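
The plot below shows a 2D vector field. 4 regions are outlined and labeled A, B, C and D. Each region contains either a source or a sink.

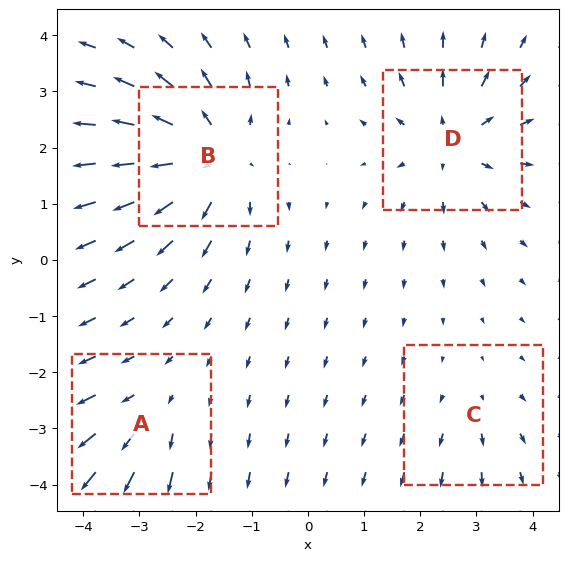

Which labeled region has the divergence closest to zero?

Divergence at each region's feature centre — A: about +3, B: about +6, C: about +2, D: about +5. Region C is closest to zero.

C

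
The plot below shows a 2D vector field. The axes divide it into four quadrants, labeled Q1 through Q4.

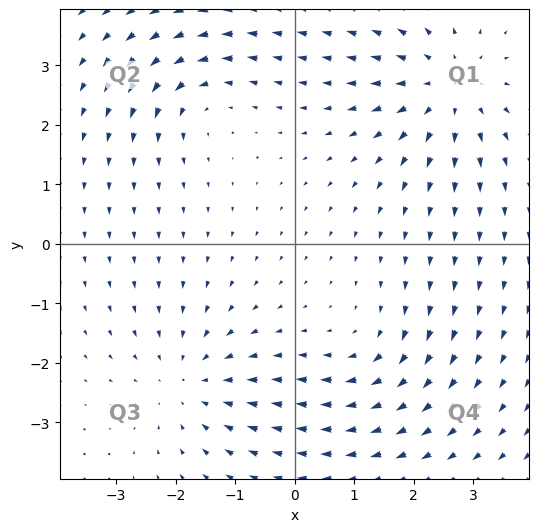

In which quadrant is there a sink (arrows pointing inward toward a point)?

The sink sits at approximately (-1.8, -2.3), which lies in quadrant Q3. The divergence there is about -3, negative as expected for a sink.

Q3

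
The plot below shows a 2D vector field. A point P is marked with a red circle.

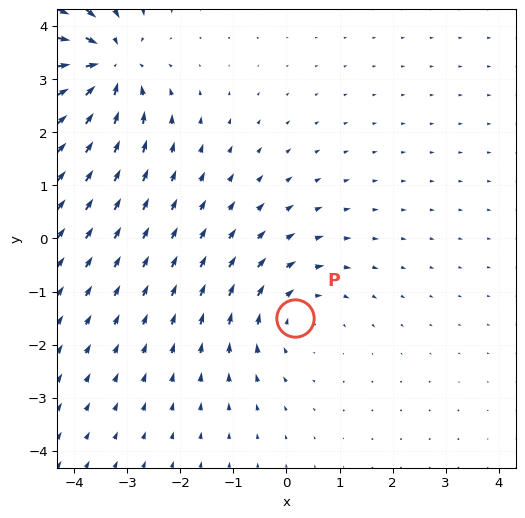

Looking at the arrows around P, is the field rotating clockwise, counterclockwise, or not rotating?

clockwise

Near P at (0.2, -1.5) the arrows circulate clockwise. The curl (z-component) there is about -3; negative curl means clockwise rotation.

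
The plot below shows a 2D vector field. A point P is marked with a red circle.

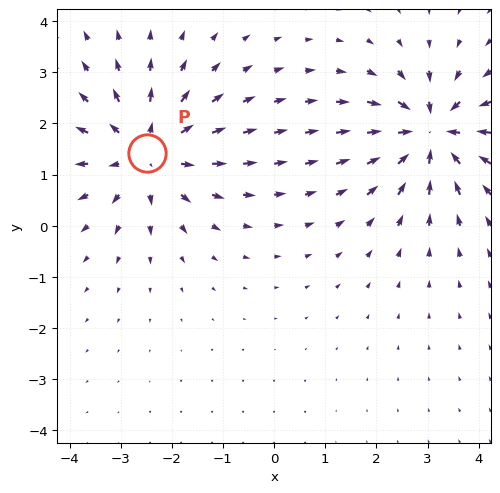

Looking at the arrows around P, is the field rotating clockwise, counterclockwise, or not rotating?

not rotating

Near P at (-2.5, 1.4) the arrows show no circulation. The curl there is ≈0.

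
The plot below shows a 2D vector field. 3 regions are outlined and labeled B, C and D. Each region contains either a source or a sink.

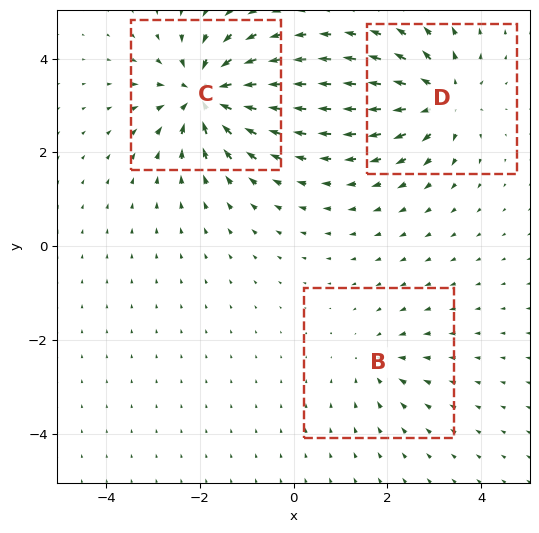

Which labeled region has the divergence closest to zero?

B

Divergence at each region's feature centre — B: about -2, C: about -6, D: about +4. Region B is closest to zero.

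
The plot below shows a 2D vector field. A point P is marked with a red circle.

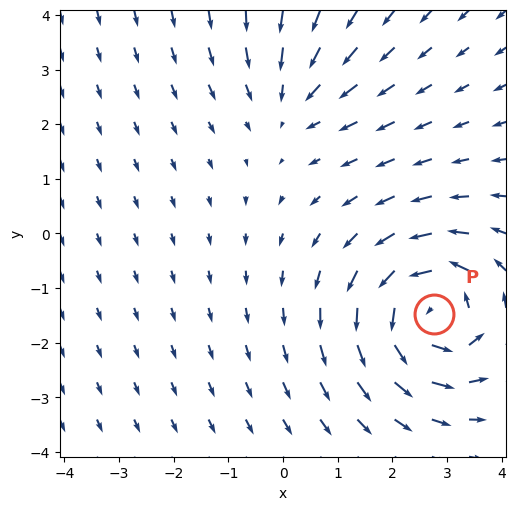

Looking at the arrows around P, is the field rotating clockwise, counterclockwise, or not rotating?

Near P at (2.8, -1.5) the arrows circulate counterclockwise. The curl (z-component) there is about +5; positive curl means counterclockwise rotation.

counterclockwise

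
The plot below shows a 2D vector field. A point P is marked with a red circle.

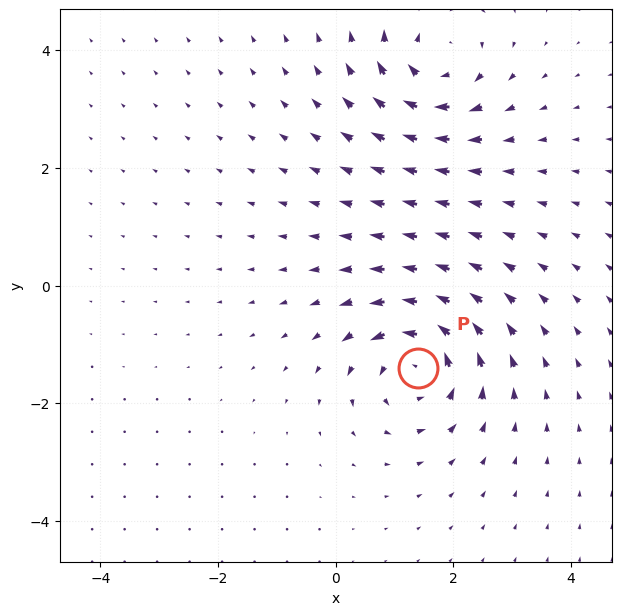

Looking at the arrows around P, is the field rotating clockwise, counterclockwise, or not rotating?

counterclockwise

Near P at (1.4, -1.4) the arrows circulate counterclockwise. The curl (z-component) there is about +6; positive curl means counterclockwise rotation.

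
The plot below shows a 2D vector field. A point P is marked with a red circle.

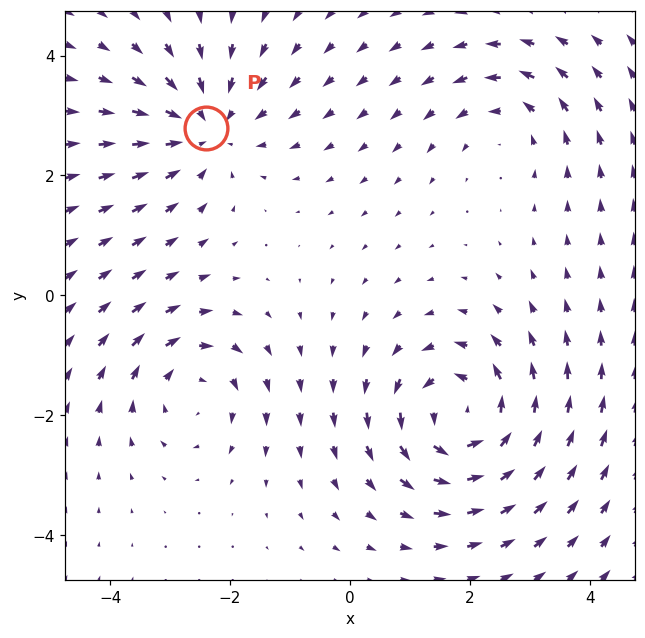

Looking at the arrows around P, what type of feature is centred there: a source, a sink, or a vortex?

sink

At P (-2.4, 2.8) the arrows converge inward. Divergence about -3, curl ≈0 — negative divergence with near-zero curl is a sink.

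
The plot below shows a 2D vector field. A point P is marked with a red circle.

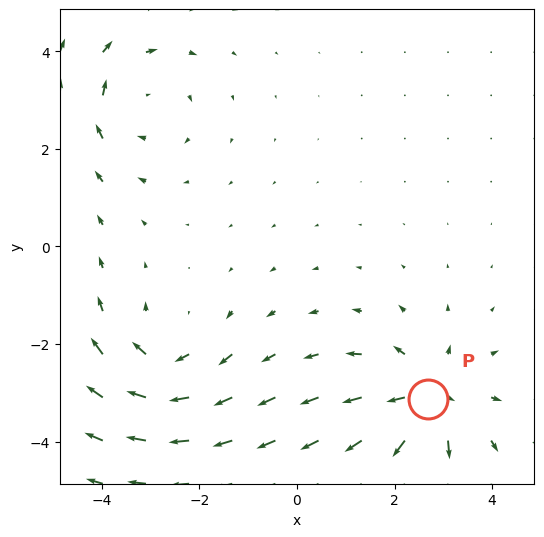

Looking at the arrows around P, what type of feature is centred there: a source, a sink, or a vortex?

source

At P (2.7, -3.1) the arrows spread outward. Divergence about +5, curl ≈0 — positive divergence with near-zero curl is a source.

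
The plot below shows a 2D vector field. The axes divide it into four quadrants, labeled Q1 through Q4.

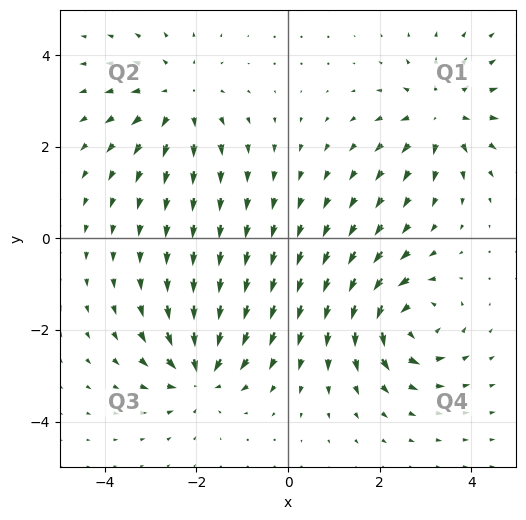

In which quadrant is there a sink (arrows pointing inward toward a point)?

Q3

The sink sits at approximately (-1.9, -2.9), which lies in quadrant Q3. The divergence there is about -6, negative as expected for a sink.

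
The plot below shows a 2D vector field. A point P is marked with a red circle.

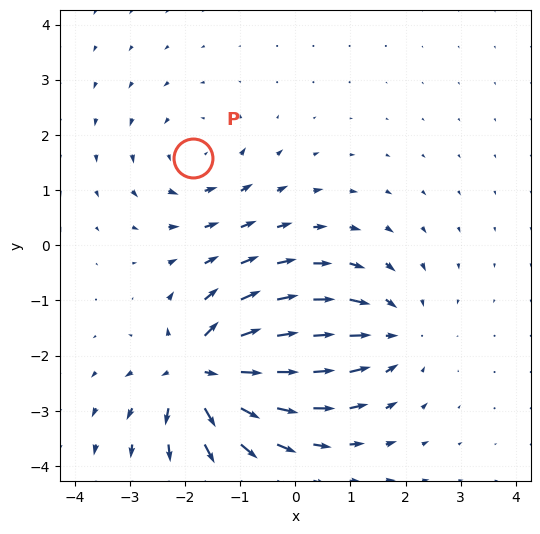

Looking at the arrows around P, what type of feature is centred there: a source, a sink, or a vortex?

vortex

At P (-1.9, 1.6) the arrows circulate counterclockwise. Divergence ≈0, curl about +3 — near-zero divergence with nonzero curl is a vortex.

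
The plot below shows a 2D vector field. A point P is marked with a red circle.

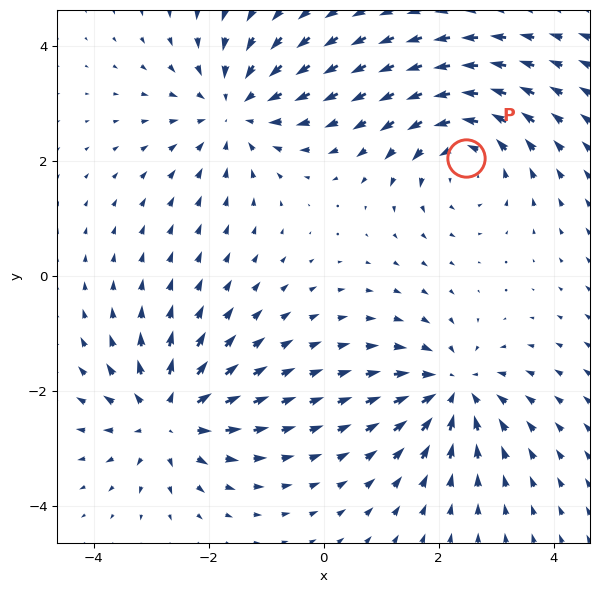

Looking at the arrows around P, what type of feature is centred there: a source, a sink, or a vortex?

At P (2.5, 2.1) the arrows circulate counterclockwise. Divergence ≈0, curl about +5 — near-zero divergence with nonzero curl is a vortex.

vortex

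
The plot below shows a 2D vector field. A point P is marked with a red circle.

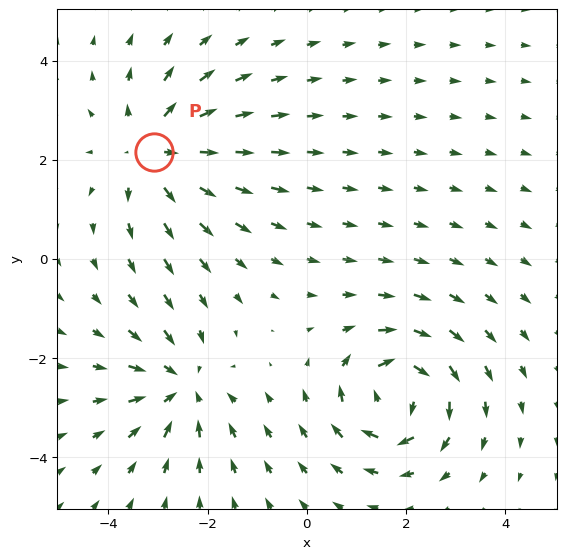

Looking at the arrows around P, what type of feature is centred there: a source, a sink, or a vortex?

At P (-3.1, 2.2) the arrows spread outward. Divergence about +4, curl ≈0 — positive divergence with near-zero curl is a source.

source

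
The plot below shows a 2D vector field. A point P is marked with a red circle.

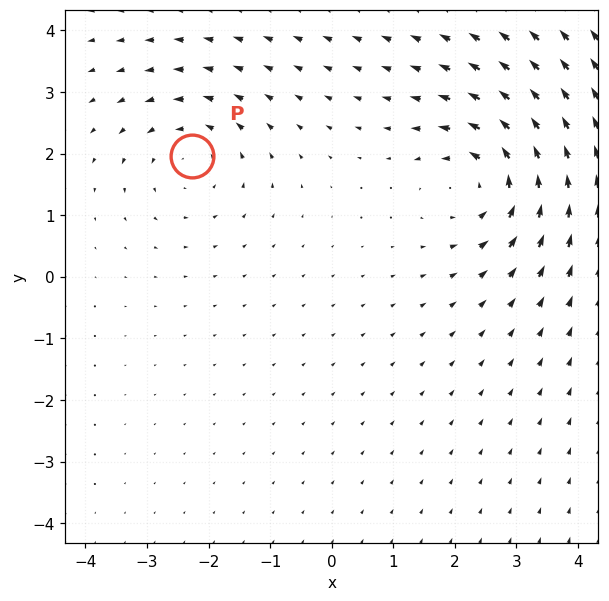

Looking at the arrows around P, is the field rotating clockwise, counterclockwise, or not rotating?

counterclockwise

Near P at (-2.3, 2.0) the arrows circulate counterclockwise. The curl (z-component) there is about +3; positive curl means counterclockwise rotation.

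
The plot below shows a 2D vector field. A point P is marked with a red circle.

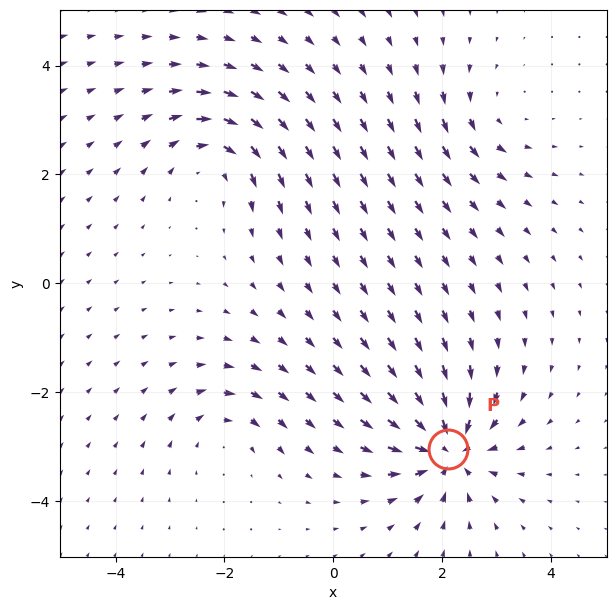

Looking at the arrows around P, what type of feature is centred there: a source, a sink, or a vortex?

At P (2.1, -3.1) the arrows converge inward. Divergence about -7, curl ≈0 — negative divergence with near-zero curl is a sink.

sink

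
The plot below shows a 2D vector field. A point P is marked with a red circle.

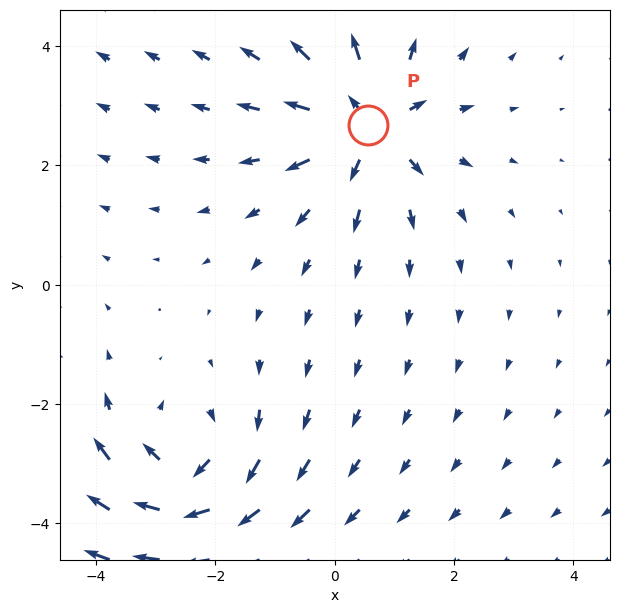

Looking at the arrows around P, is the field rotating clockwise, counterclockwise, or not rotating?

Near P at (0.6, 2.7) the arrows show no circulation. The curl there is ≈0.

not rotating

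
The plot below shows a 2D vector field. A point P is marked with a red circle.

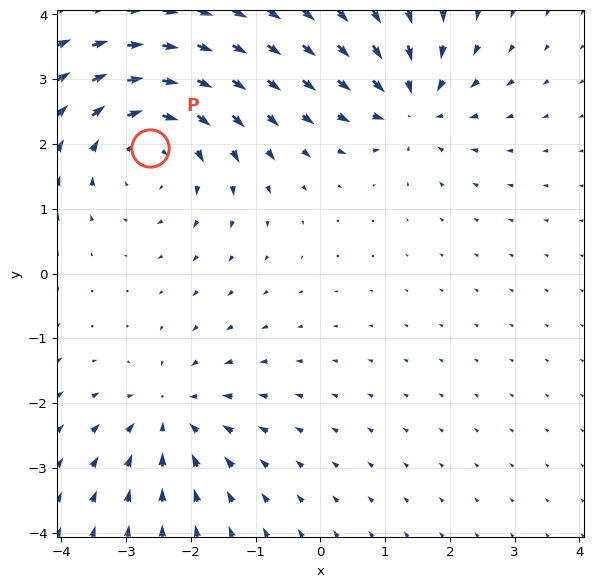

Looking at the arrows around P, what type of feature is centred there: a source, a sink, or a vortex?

At P (-2.6, 1.9) the arrows circulate clockwise. Divergence ≈0, curl about -3 — near-zero divergence with nonzero curl is a vortex.

vortex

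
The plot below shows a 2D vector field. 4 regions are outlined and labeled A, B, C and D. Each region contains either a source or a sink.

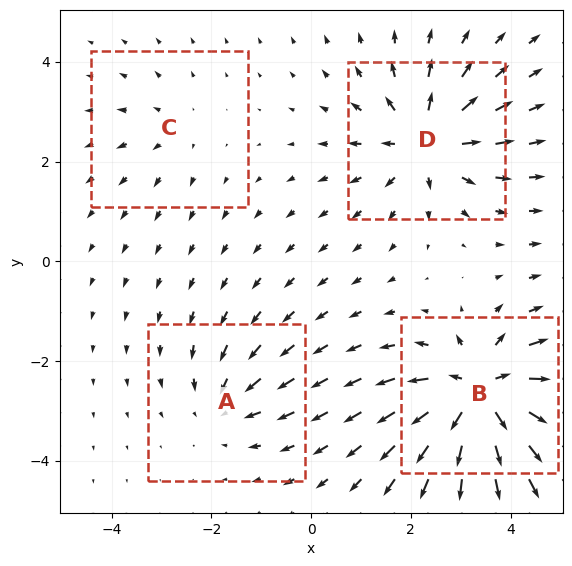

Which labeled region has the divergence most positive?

B

Divergence at each region's feature centre — A: about -4, B: about +9, C: about +2, D: about +6. Region B is most positive.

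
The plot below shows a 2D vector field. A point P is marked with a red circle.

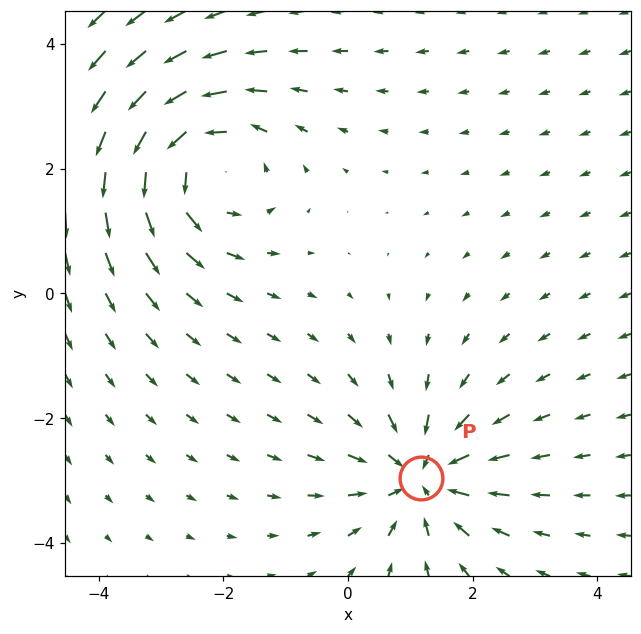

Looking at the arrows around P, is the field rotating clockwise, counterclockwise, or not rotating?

Near P at (1.2, -3.0) the arrows show no circulation. The curl there is ≈0.

not rotating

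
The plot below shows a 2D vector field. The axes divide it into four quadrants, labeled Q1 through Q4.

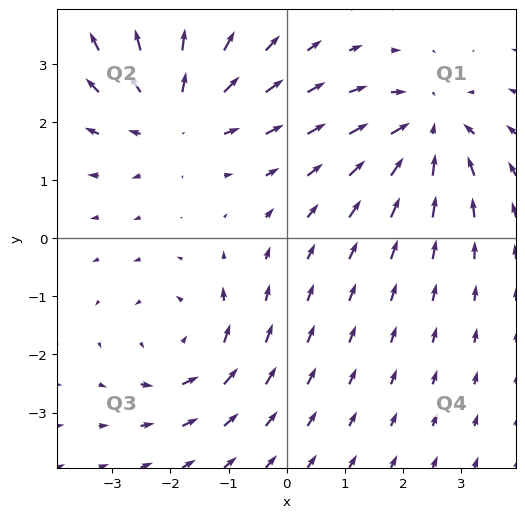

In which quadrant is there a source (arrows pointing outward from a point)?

Q2

The source sits at approximately (-1.9, 2.1), which lies in quadrant Q2. The divergence there is about +3, positive as expected for a source.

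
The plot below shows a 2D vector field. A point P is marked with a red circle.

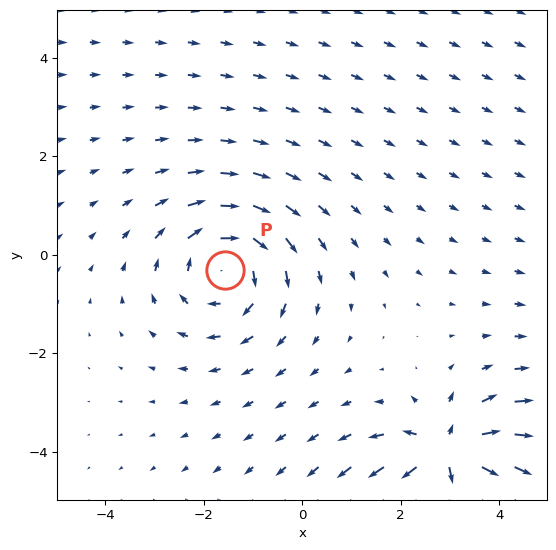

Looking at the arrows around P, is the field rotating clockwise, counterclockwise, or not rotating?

Near P at (-1.6, -0.3) the arrows circulate clockwise. The curl (z-component) there is about -3; negative curl means clockwise rotation.

clockwise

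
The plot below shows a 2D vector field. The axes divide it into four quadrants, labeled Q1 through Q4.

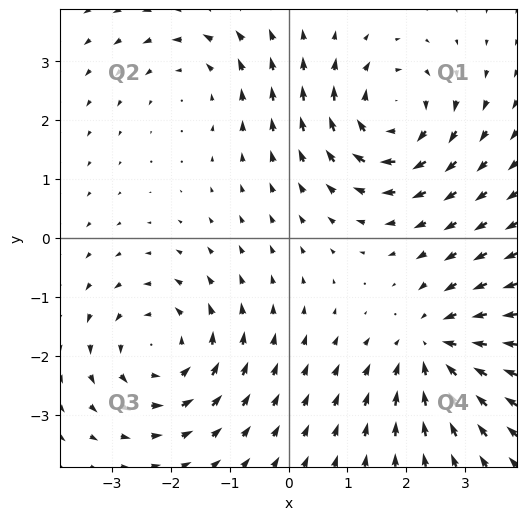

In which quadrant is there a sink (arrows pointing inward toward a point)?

The sink sits at approximately (2.5, -1.9), which lies in quadrant Q4. The divergence there is about -5, negative as expected for a sink.

Q4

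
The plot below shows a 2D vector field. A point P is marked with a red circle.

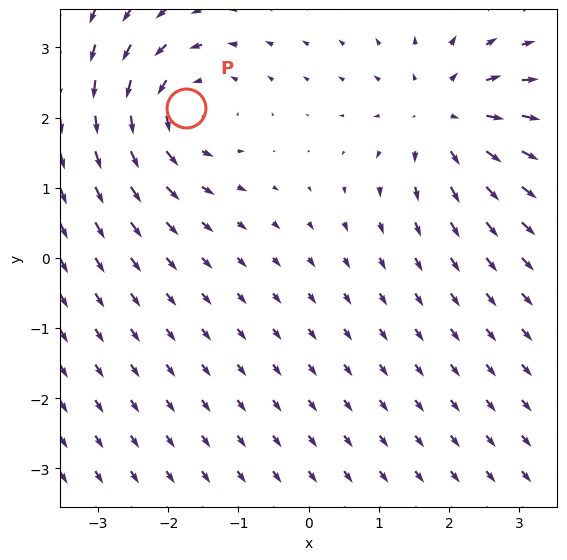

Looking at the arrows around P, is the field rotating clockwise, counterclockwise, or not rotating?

Near P at (-1.7, 2.1) the arrows circulate counterclockwise. The curl (z-component) there is about +3; positive curl means counterclockwise rotation.

counterclockwise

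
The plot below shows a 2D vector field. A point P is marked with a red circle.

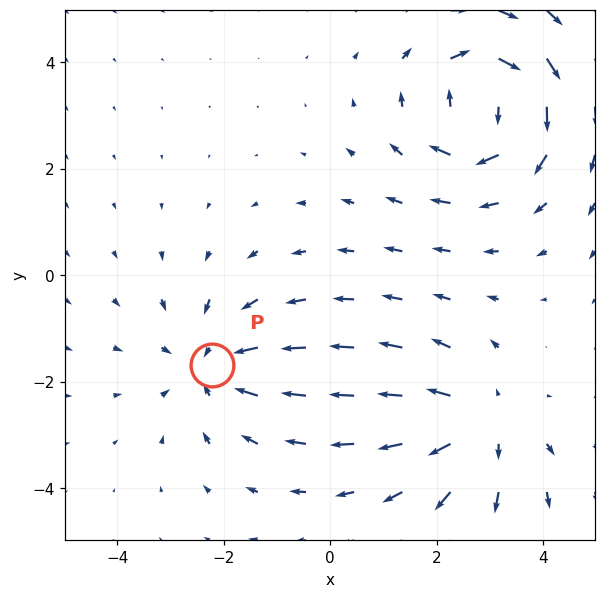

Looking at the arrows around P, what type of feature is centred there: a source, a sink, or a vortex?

sink

At P (-2.2, -1.7) the arrows converge inward. Divergence about -3, curl ≈0 — negative divergence with near-zero curl is a sink.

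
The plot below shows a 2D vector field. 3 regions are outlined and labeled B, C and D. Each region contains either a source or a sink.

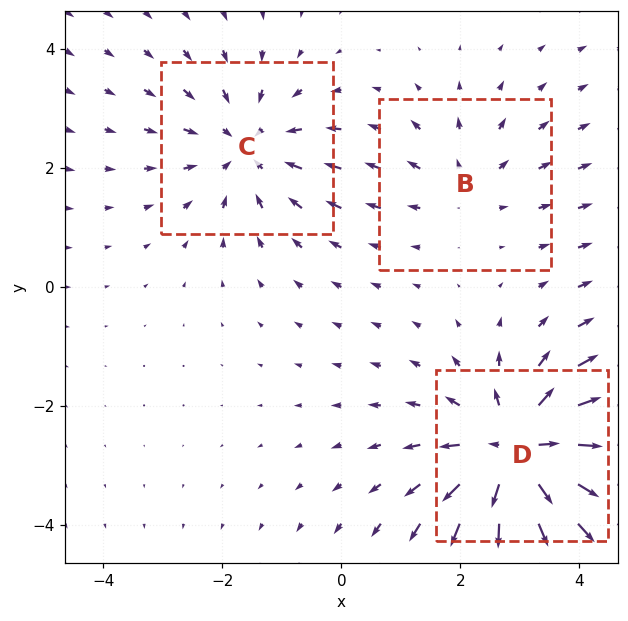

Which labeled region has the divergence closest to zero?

B

Divergence at each region's feature centre — B: about +2, C: about -3, D: about +5. Region B is closest to zero.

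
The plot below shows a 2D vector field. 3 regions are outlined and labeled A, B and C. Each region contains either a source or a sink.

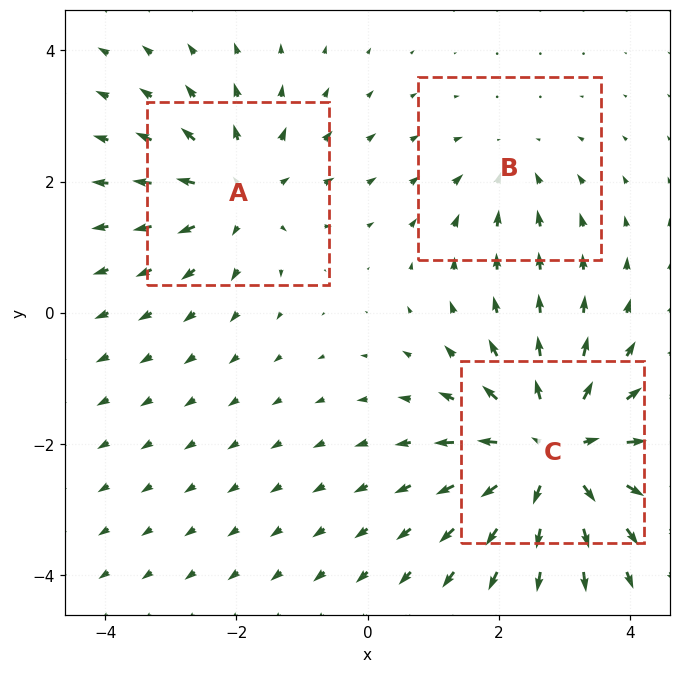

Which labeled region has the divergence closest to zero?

Divergence at each region's feature centre — A: about +3, B: about -2, C: about +5. Region B is closest to zero.

B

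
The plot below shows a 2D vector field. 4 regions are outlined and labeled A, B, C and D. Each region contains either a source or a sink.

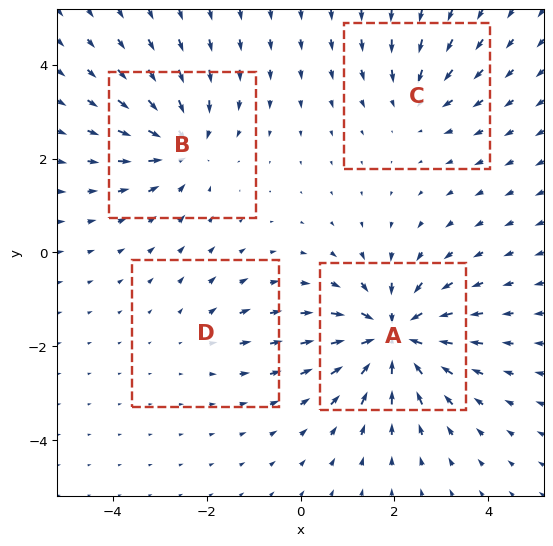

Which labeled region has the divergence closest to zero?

Divergence at each region's feature centre — A: about -8, B: about -5, C: about -3, D: about +2. Region D is closest to zero.

D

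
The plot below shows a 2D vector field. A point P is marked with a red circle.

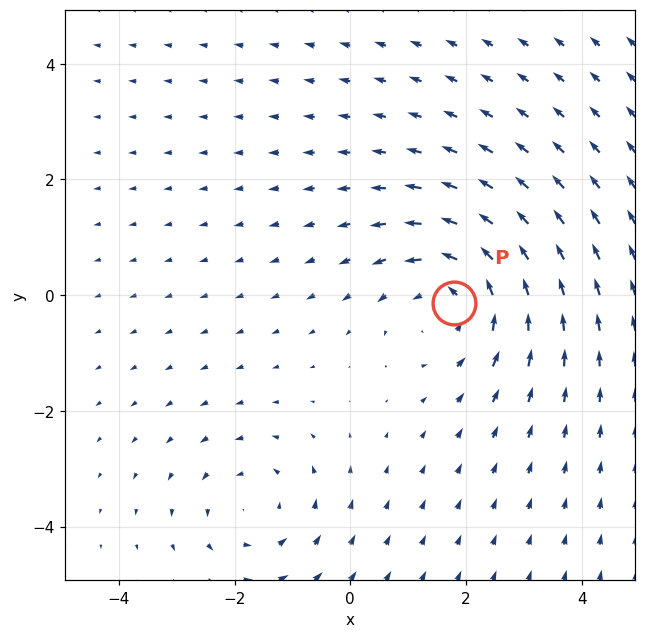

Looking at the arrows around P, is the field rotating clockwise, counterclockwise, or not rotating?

counterclockwise

Near P at (1.8, -0.1) the arrows circulate counterclockwise. The curl (z-component) there is about +4; positive curl means counterclockwise rotation.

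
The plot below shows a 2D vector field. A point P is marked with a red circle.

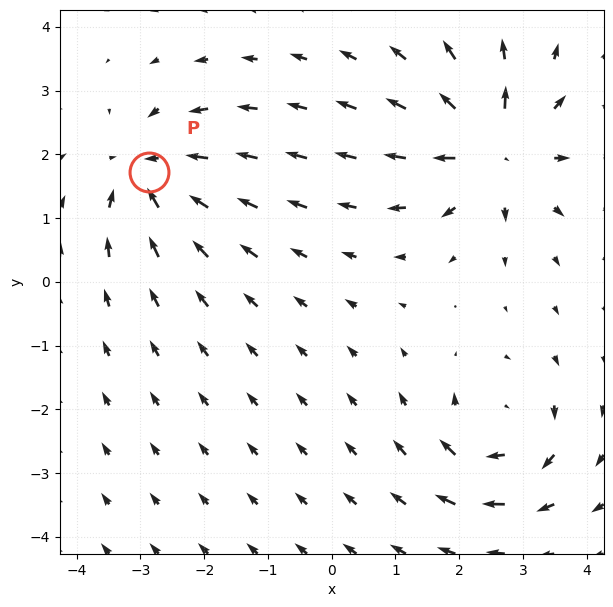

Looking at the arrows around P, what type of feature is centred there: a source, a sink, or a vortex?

At P (-2.9, 1.7) the arrows converge inward. Divergence about -6, curl ≈0 — negative divergence with near-zero curl is a sink.

sink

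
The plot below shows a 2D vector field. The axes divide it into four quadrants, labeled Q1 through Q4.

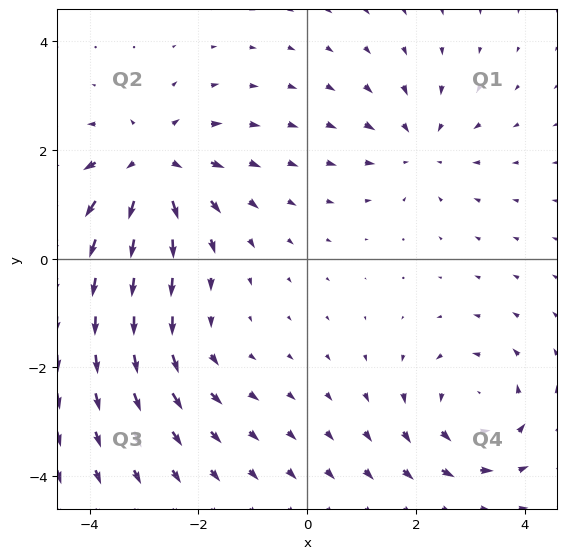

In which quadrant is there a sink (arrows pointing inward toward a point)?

Q1

The sink sits at approximately (2.1, 2.0), which lies in quadrant Q1. The divergence there is about -3, negative as expected for a sink.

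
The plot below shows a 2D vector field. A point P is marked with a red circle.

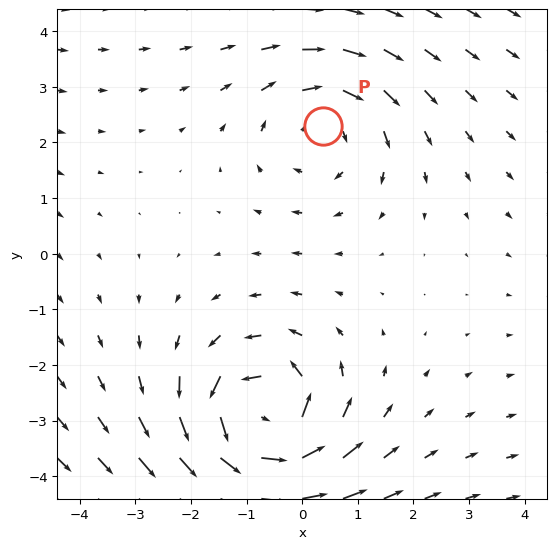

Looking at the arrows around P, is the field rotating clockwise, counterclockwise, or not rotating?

clockwise

Near P at (0.4, 2.3) the arrows circulate clockwise. The curl (z-component) there is about -2; negative curl means clockwise rotation.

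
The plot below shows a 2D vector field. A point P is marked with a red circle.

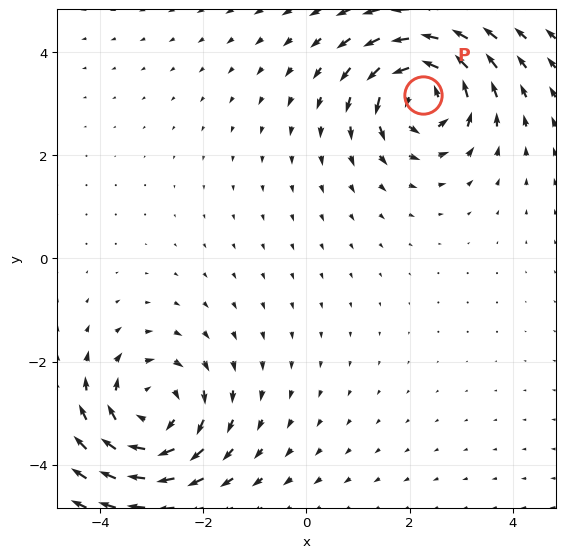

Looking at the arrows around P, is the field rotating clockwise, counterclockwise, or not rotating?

counterclockwise

Near P at (2.3, 3.2) the arrows circulate counterclockwise. The curl (z-component) there is about +6; positive curl means counterclockwise rotation.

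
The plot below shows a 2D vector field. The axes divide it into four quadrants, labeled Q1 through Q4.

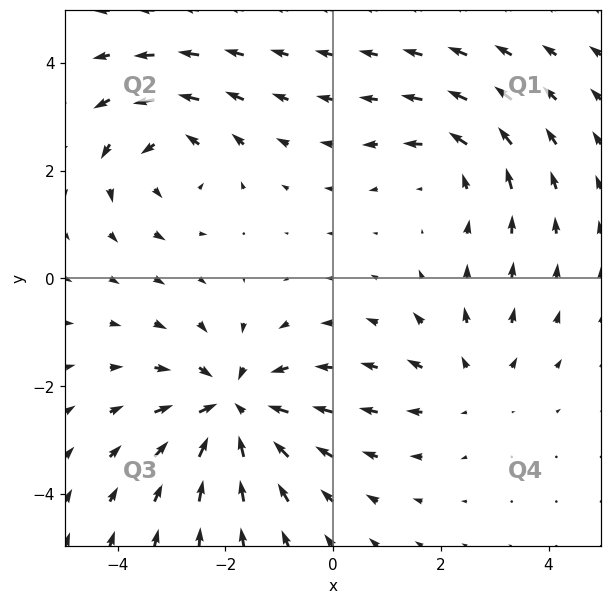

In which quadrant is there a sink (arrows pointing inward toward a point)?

Q3

The sink sits at approximately (-1.9, -2.4), which lies in quadrant Q3. The divergence there is about -4, negative as expected for a sink.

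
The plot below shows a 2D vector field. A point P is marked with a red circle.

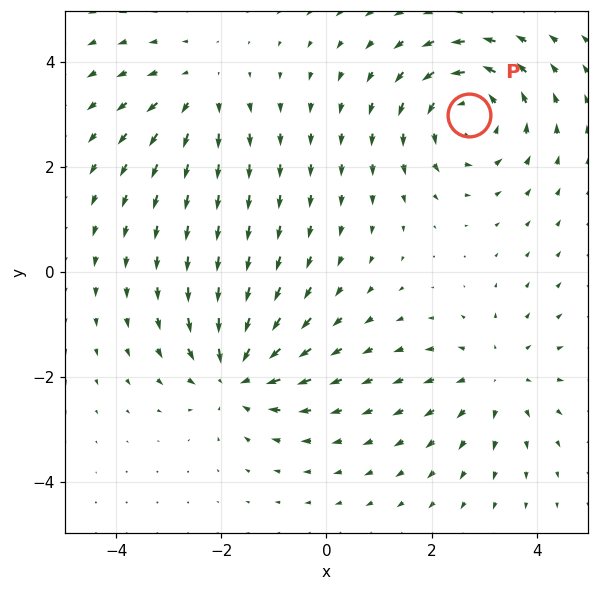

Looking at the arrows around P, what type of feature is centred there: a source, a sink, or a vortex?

vortex

At P (2.7, 3.0) the arrows circulate counterclockwise. Divergence ≈0, curl about +4 — near-zero divergence with nonzero curl is a vortex.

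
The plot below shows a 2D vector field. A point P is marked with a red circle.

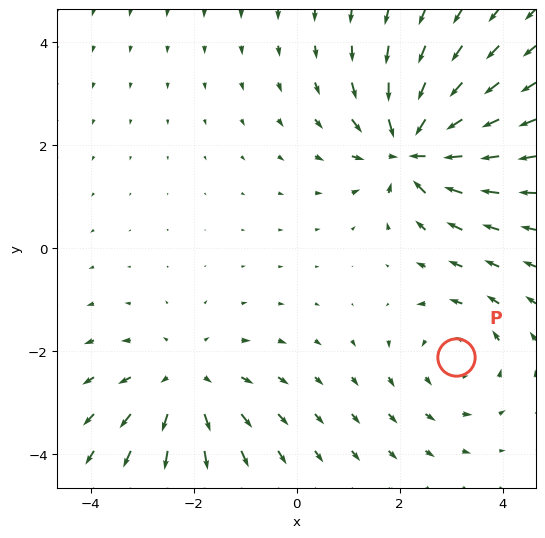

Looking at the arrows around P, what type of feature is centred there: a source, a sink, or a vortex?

At P (3.1, -2.1) the arrows circulate counterclockwise. Divergence ≈0, curl about +3 — near-zero divergence with nonzero curl is a vortex.

vortex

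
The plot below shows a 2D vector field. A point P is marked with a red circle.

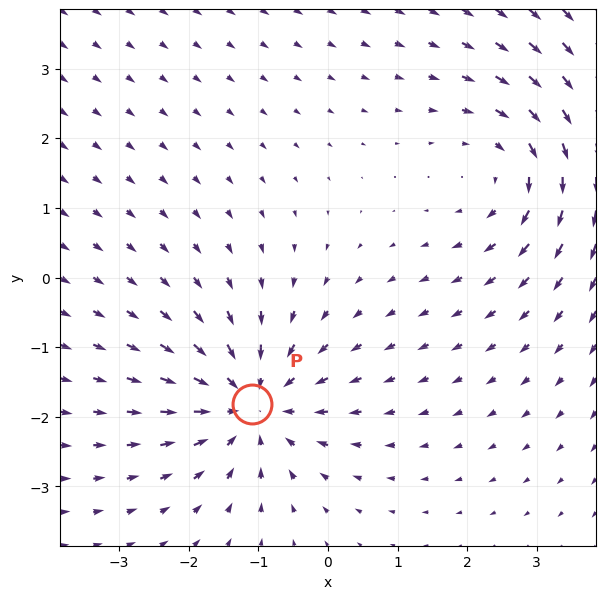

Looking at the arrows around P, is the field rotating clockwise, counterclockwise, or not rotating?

Near P at (-1.1, -1.8) the arrows show no circulation. The curl there is ≈0.

not rotating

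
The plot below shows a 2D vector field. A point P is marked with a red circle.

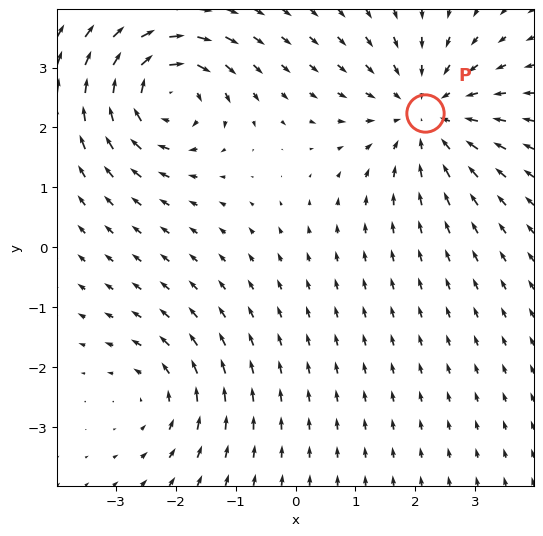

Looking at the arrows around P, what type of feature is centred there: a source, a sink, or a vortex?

sink

At P (2.2, 2.2) the arrows converge inward. Divergence about -3, curl ≈0 — negative divergence with near-zero curl is a sink.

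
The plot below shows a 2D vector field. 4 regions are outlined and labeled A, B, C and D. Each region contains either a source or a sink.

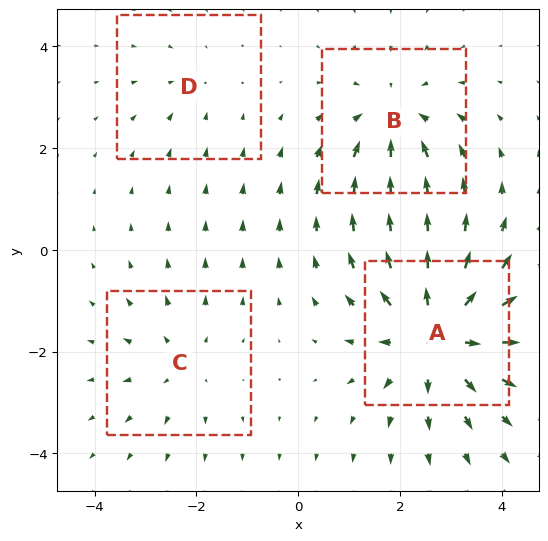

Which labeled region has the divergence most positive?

Divergence at each region's feature centre — A: about +6, B: about -4, C: about +3, D: about -2. Region A is most positive.

A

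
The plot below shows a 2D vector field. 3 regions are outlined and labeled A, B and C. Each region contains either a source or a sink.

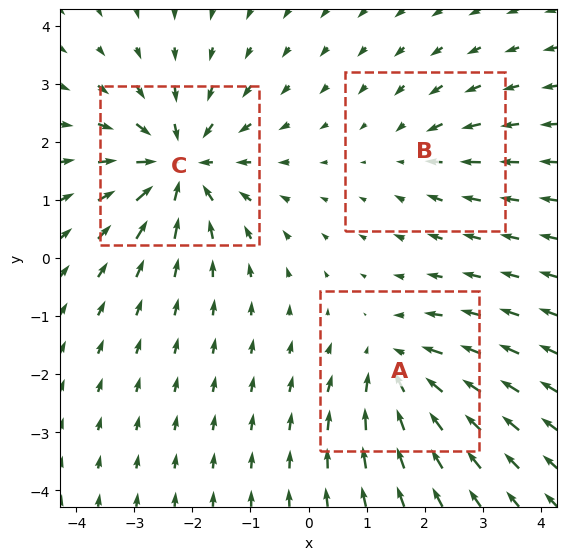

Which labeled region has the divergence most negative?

C

Divergence at each region's feature centre — A: about -4, B: about -2, C: about -5. Region C is most negative.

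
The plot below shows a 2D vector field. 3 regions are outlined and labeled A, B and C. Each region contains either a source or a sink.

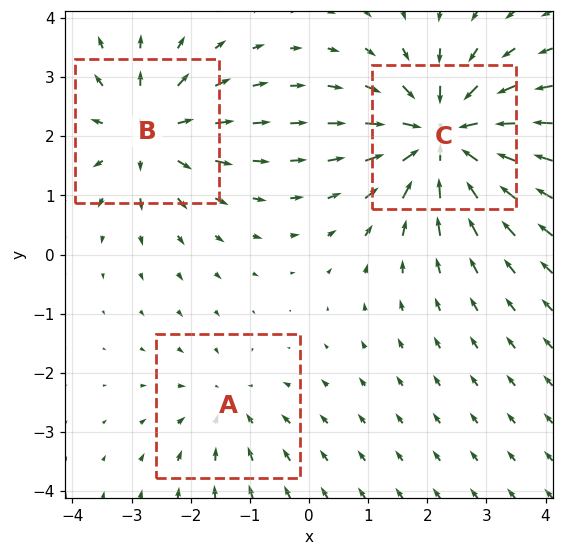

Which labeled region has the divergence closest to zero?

Divergence at each region's feature centre — A: about -2, B: about +4, C: about -5. Region A is closest to zero.

A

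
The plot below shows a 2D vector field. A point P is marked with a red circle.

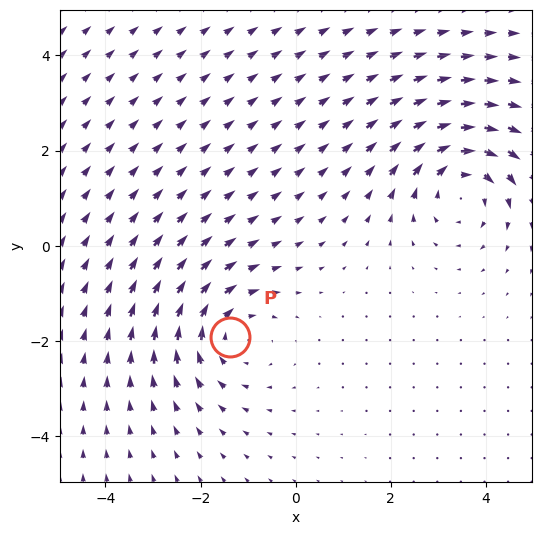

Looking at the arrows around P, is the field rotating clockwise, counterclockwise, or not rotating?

Near P at (-1.4, -1.9) the arrows circulate clockwise. The curl (z-component) there is about -4; negative curl means clockwise rotation.

clockwise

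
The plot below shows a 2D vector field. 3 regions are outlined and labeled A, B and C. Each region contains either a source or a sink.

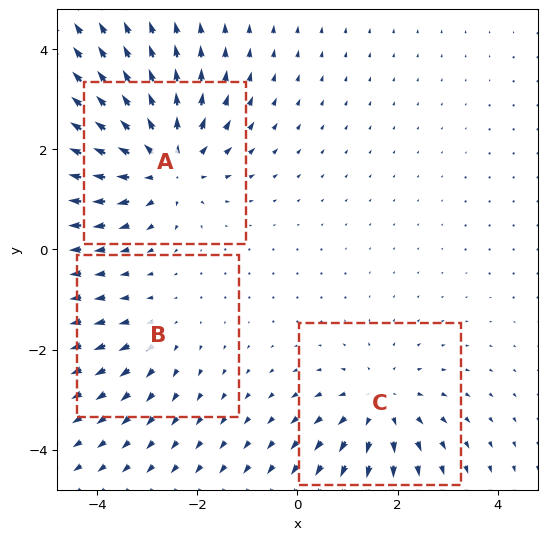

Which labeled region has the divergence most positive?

Divergence at each region's feature centre — A: about +5, B: about +2, C: about +3. Region A is most positive.

A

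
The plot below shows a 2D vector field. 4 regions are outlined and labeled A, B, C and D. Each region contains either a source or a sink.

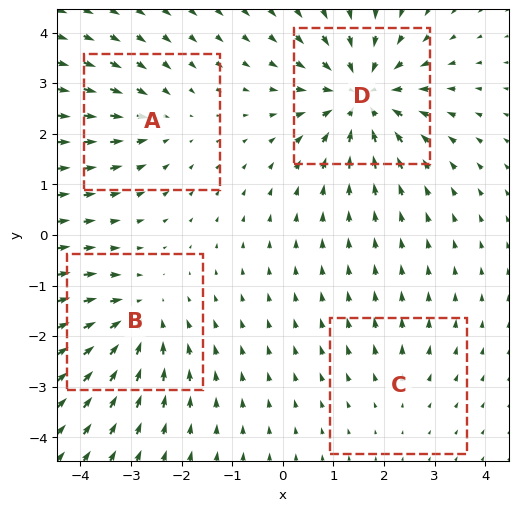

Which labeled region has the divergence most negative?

D

Divergence at each region's feature centre — A: about -3, B: about -5, C: about +2, D: about -7. Region D is most negative.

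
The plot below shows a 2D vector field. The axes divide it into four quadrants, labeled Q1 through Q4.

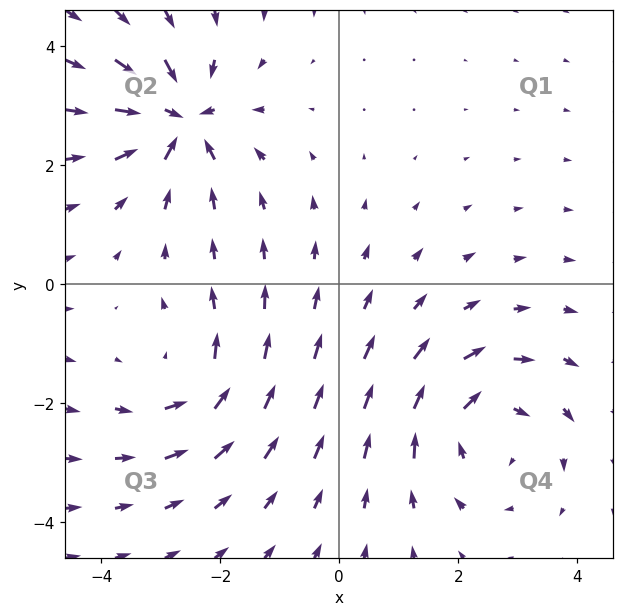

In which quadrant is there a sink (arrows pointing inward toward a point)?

The sink sits at approximately (-2.7, 2.8), which lies in quadrant Q2. The divergence there is about -6, negative as expected for a sink.

Q2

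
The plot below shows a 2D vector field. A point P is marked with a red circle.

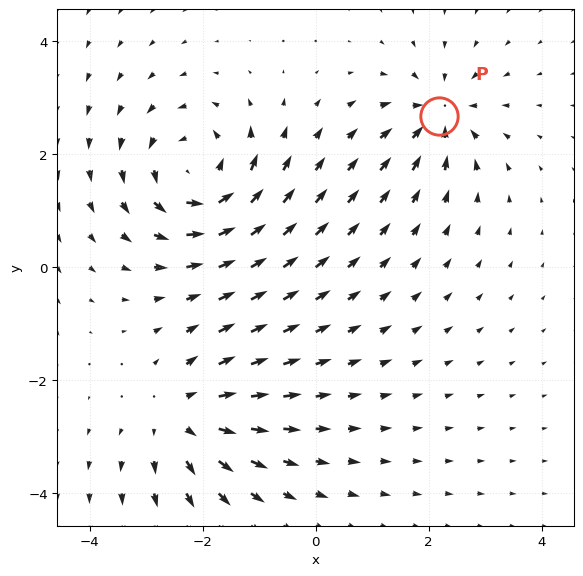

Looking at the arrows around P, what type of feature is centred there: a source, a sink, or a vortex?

sink

At P (2.2, 2.7) the arrows converge inward. Divergence about -5, curl ≈0 — negative divergence with near-zero curl is a sink.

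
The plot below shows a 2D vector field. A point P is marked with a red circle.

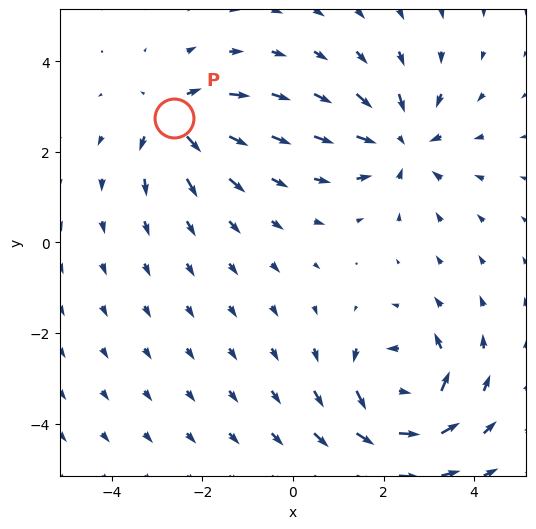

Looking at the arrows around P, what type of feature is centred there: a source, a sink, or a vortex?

source

At P (-2.6, 2.8) the arrows spread outward. Divergence about +4, curl ≈0 — positive divergence with near-zero curl is a source.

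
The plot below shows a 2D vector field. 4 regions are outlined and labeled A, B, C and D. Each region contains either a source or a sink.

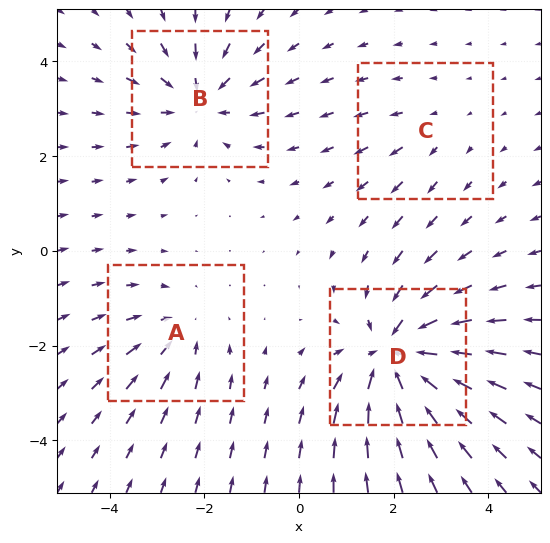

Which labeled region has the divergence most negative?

Divergence at each region's feature centre — A: about -3, B: about -4, C: about +2, D: about -6. Region D is most negative.

D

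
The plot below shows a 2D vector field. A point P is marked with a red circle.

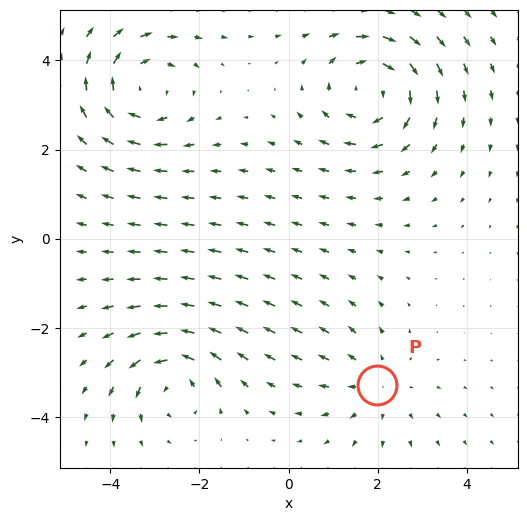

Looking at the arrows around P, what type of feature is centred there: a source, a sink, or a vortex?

source

At P (2.0, -3.3) the arrows spread outward. Divergence about +2, curl ≈0 — positive divergence with near-zero curl is a source.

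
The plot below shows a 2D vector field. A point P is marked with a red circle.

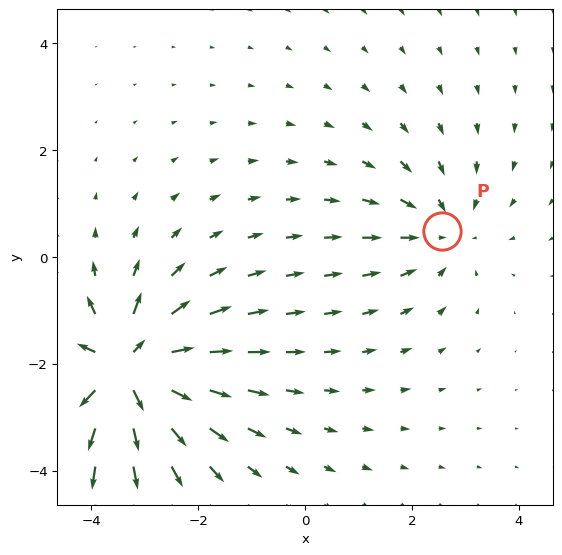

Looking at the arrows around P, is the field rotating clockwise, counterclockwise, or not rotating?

not rotating

Near P at (2.6, 0.5) the arrows show no circulation. The curl there is ≈0.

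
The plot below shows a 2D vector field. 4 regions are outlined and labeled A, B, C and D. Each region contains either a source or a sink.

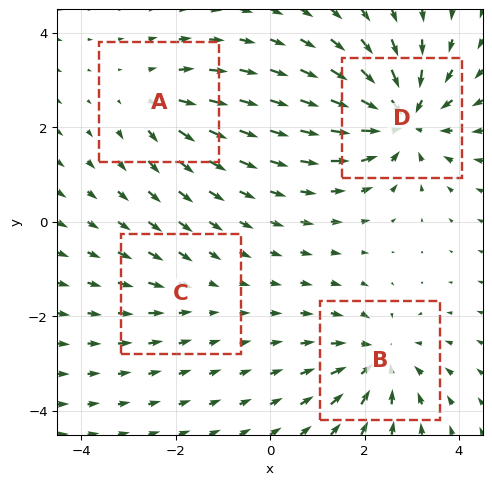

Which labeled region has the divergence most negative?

Divergence at each region's feature centre — A: about +3, B: about -5, C: about -2, D: about -7. Region D is most negative.

D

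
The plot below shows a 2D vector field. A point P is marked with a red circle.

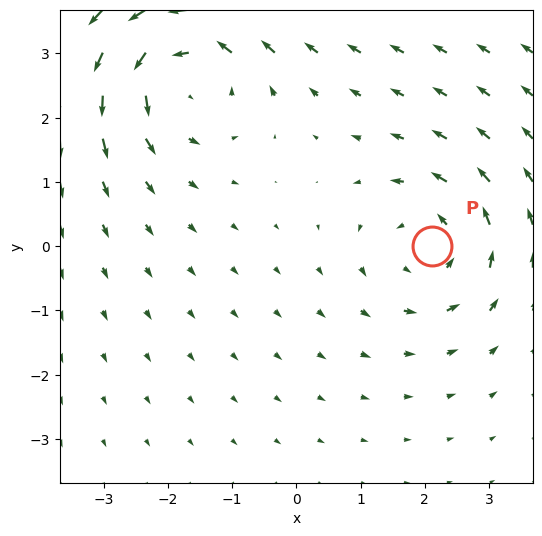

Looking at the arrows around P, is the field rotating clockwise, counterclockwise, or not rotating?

counterclockwise

Near P at (2.1, -0.0) the arrows circulate counterclockwise. The curl (z-component) there is about +3; positive curl means counterclockwise rotation.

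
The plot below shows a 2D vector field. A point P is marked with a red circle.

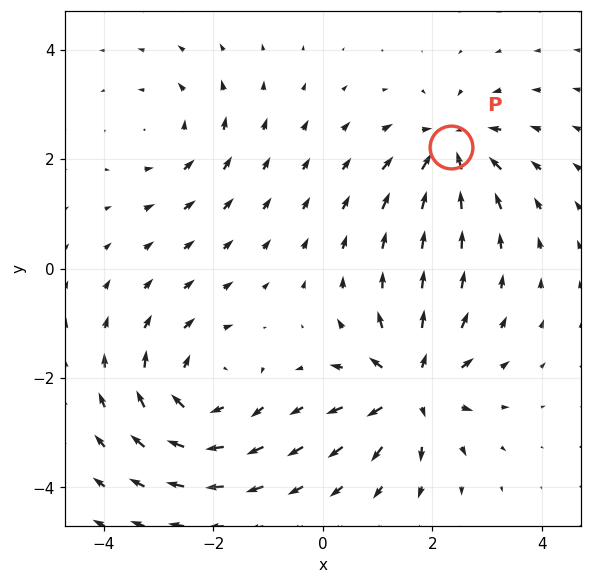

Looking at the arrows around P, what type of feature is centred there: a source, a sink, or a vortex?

At P (2.3, 2.2) the arrows converge inward. Divergence about -5, curl ≈0 — negative divergence with near-zero curl is a sink.

sink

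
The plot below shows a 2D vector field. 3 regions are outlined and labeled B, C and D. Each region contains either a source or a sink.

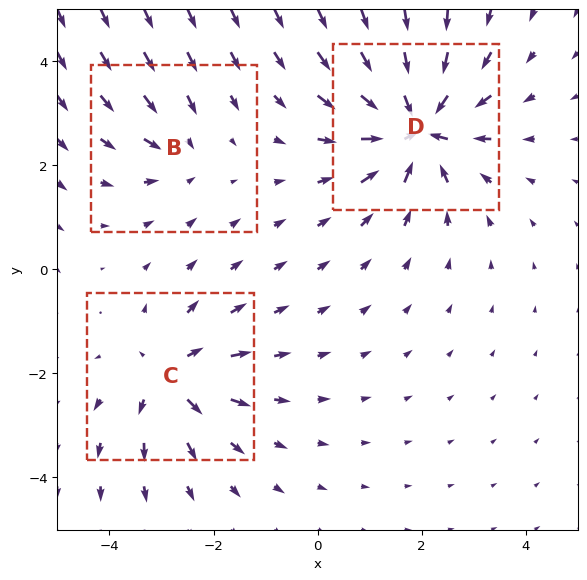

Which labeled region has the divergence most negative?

D

Divergence at each region's feature centre — B: about -2, C: about +4, D: about -6. Region D is most negative.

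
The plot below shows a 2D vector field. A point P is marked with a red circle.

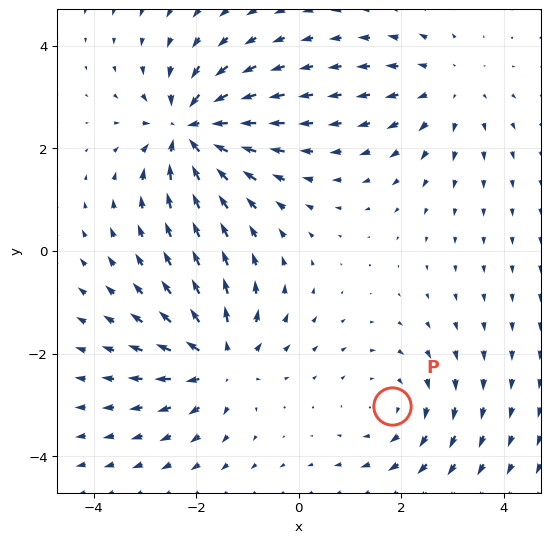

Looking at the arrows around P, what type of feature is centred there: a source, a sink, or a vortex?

At P (1.8, -3.0) the arrows circulate clockwise. Divergence ≈0, curl about -3 — near-zero divergence with nonzero curl is a vortex.

vortex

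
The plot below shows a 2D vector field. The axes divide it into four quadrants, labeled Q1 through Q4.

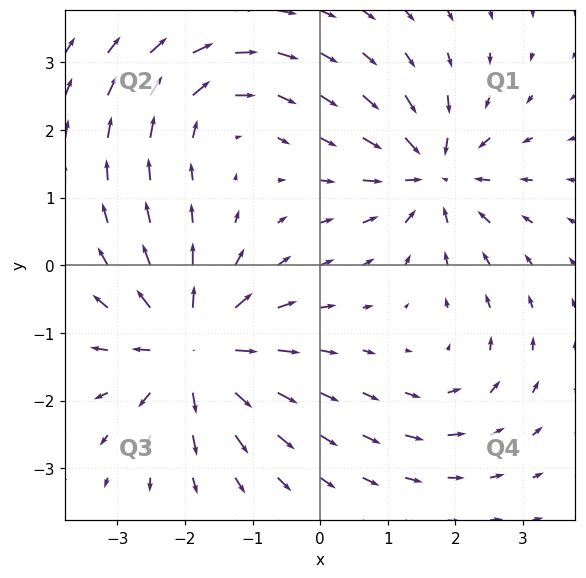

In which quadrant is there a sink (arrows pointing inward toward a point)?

Q1

The sink sits at approximately (1.7, 1.4), which lies in quadrant Q1. The divergence there is about -6, negative as expected for a sink.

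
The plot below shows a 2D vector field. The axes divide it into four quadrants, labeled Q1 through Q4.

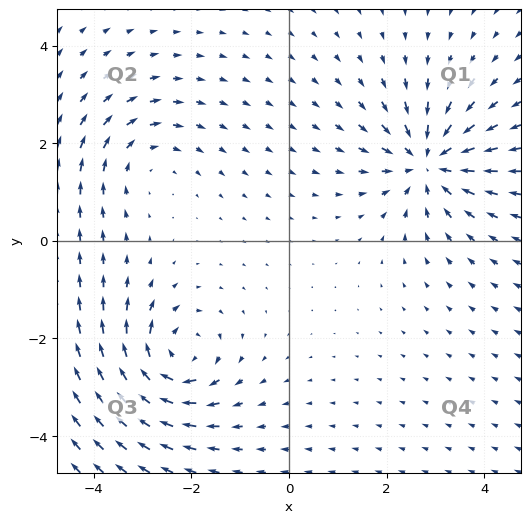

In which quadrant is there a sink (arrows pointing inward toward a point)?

Q1

The sink sits at approximately (2.9, 1.6), which lies in quadrant Q1. The divergence there is about -4, negative as expected for a sink.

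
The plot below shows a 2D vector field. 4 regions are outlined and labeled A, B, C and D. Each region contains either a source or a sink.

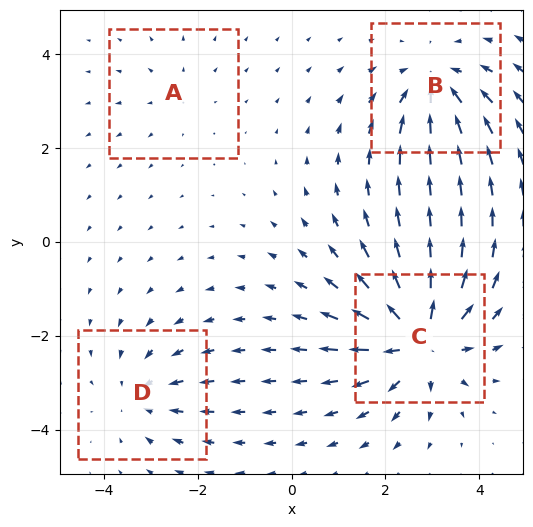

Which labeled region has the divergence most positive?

C

Divergence at each region's feature centre — A: about +2, B: about -5, C: about +7, D: about -3. Region C is most positive.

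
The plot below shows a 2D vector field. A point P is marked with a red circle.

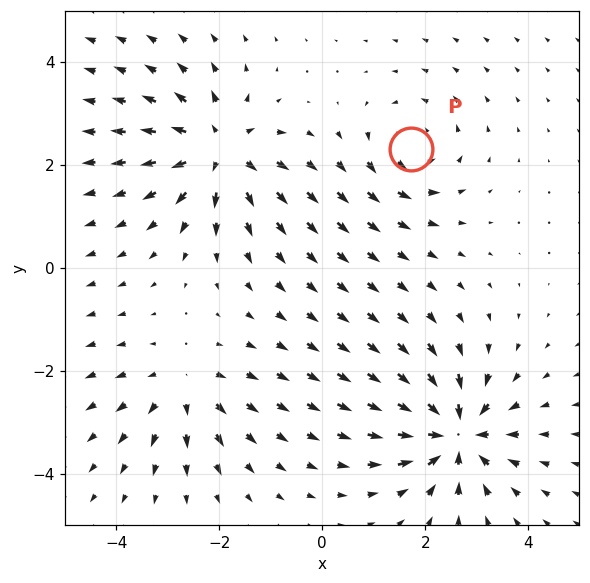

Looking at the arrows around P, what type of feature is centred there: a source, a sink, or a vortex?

vortex

At P (1.7, 2.3) the arrows circulate counterclockwise. Divergence ≈0, curl about +3 — near-zero divergence with nonzero curl is a vortex.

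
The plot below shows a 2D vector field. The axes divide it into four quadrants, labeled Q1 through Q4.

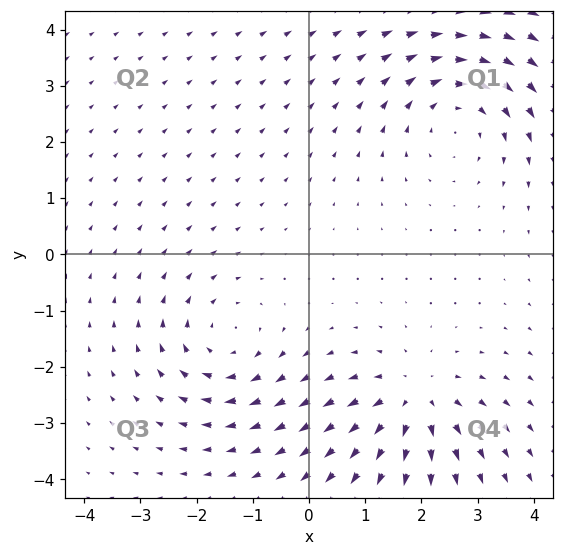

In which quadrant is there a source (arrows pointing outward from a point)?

The source sits at approximately (1.9, -2.6), which lies in quadrant Q4. The divergence there is about +5, positive as expected for a source.

Q4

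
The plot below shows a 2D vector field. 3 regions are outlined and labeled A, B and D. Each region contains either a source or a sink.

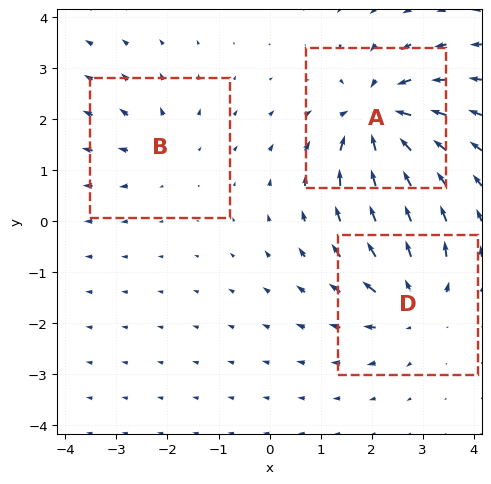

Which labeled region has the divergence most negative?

A

Divergence at each region's feature centre — A: about -6, B: about +2, D: about +4. Region A is most negative.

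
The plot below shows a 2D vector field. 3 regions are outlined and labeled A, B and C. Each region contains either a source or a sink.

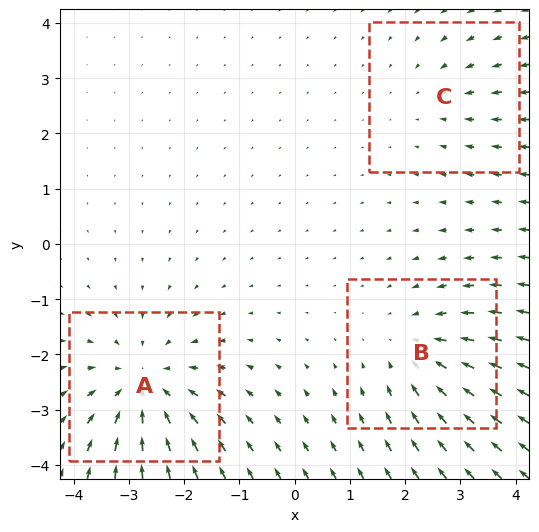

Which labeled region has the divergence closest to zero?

Divergence at each region's feature centre — A: about -4, B: about -3, C: about -2. Region C is closest to zero.

C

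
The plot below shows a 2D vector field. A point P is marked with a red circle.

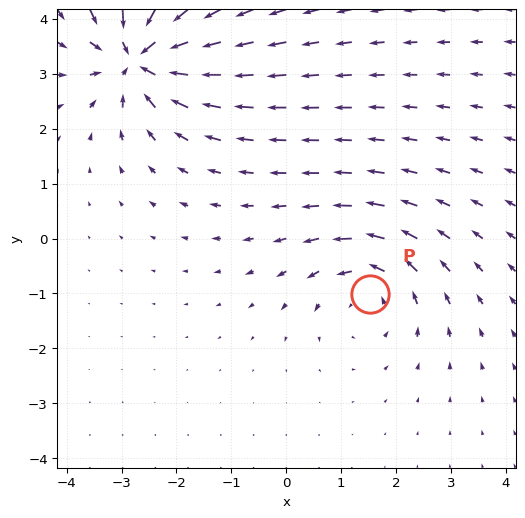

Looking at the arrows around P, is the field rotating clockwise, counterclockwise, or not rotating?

Near P at (1.5, -1.0) the arrows circulate counterclockwise. The curl (z-component) there is about +3; positive curl means counterclockwise rotation.

counterclockwise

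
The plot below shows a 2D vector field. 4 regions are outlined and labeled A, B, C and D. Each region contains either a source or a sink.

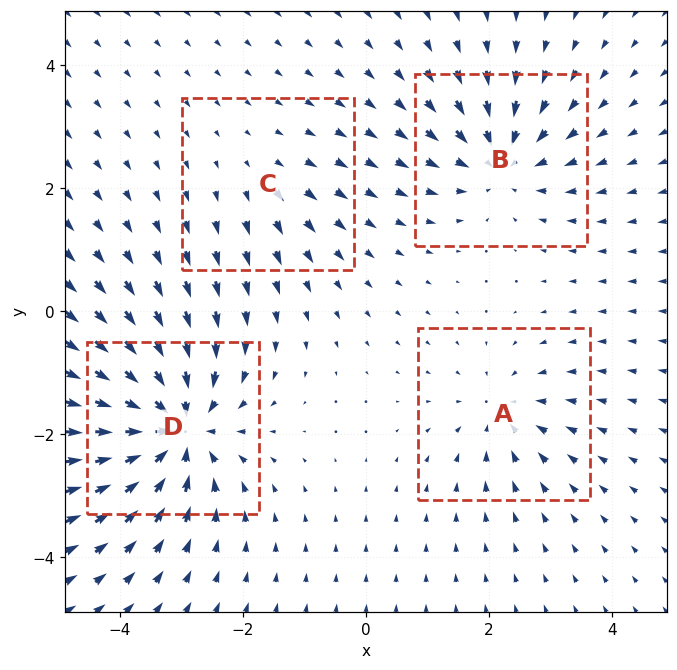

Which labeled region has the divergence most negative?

D

Divergence at each region's feature centre — A: about -4, B: about -5, C: about +2, D: about -8. Region D is most negative.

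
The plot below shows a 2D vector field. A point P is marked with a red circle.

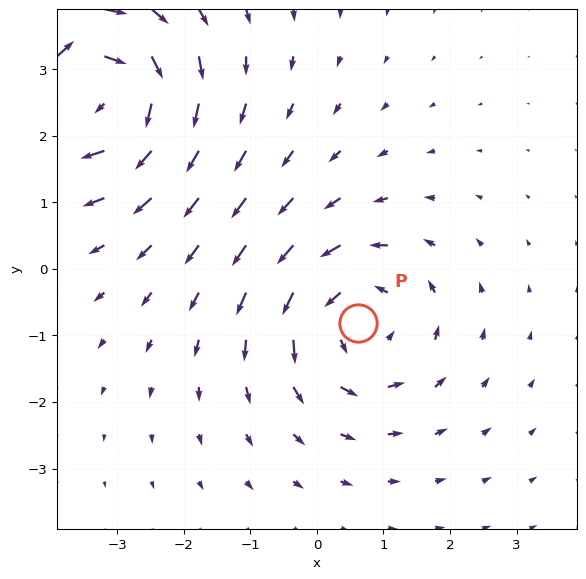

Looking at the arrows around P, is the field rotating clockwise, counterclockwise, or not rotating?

counterclockwise

Near P at (0.6, -0.8) the arrows circulate counterclockwise. The curl (z-component) there is about +4; positive curl means counterclockwise rotation.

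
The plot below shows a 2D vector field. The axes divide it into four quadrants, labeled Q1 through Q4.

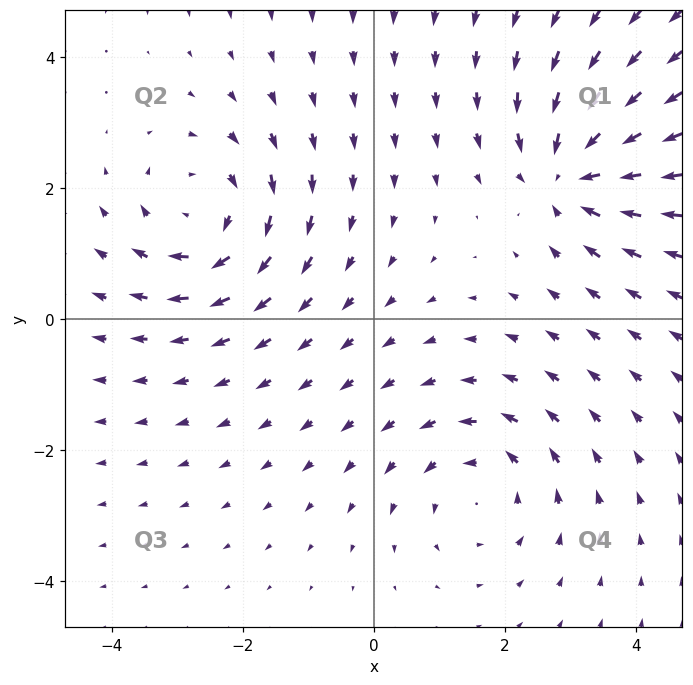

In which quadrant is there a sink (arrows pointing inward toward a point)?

The sink sits at approximately (3.0, 2.2), which lies in quadrant Q1. The divergence there is about -5, negative as expected for a sink.

Q1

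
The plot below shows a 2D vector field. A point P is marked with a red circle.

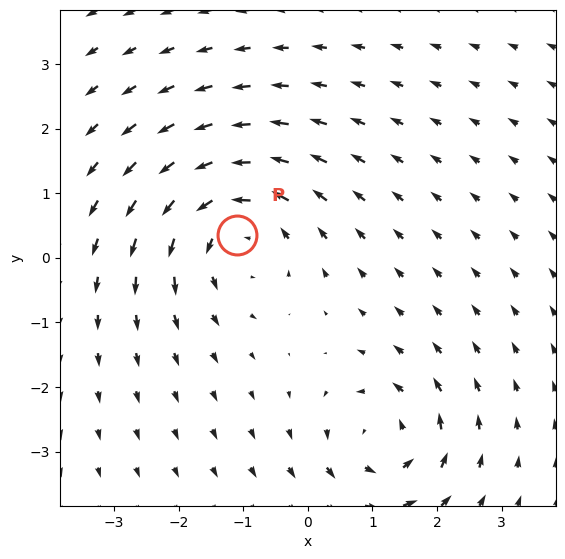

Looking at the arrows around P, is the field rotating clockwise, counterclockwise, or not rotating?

Near P at (-1.1, 0.4) the arrows circulate counterclockwise. The curl (z-component) there is about +5; positive curl means counterclockwise rotation.

counterclockwise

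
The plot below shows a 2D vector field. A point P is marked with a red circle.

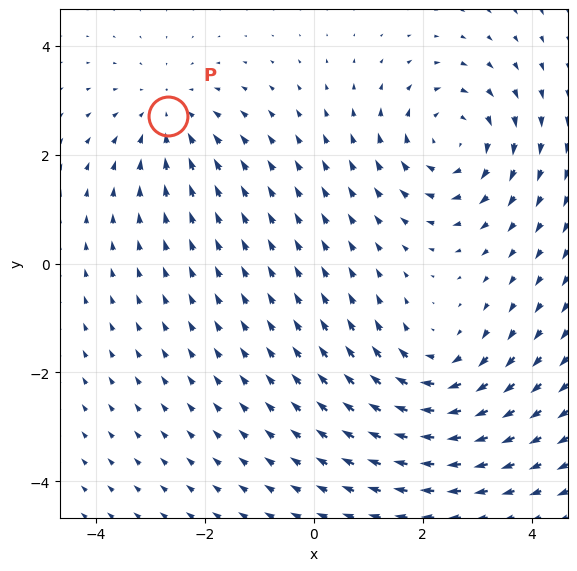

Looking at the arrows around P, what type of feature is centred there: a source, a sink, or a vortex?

At P (-2.7, 2.7) the arrows converge inward. Divergence about -2, curl ≈0 — negative divergence with near-zero curl is a sink.

sink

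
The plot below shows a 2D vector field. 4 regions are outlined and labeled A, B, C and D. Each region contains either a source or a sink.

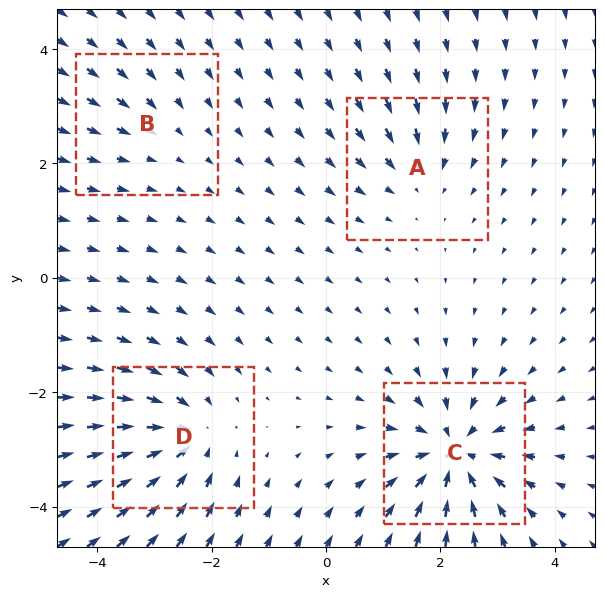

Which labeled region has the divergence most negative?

C

Divergence at each region's feature centre — A: about -4, B: about -2, C: about -8, D: about -6. Region C is most negative.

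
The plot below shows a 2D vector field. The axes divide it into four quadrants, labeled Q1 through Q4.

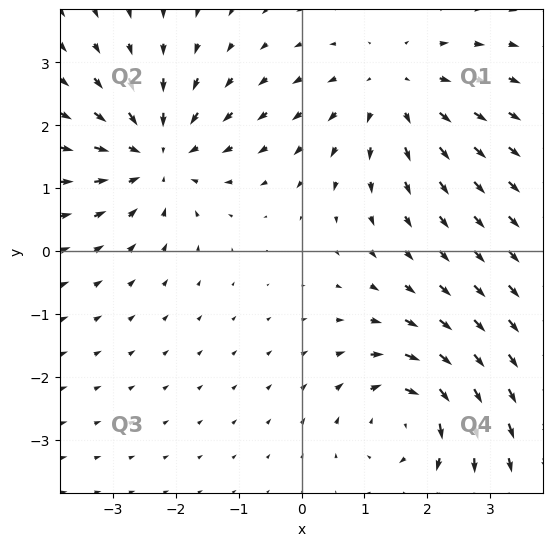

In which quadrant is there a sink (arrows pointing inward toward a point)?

Q2

The sink sits at approximately (-2.3, 1.5), which lies in quadrant Q2. The divergence there is about -5, negative as expected for a sink.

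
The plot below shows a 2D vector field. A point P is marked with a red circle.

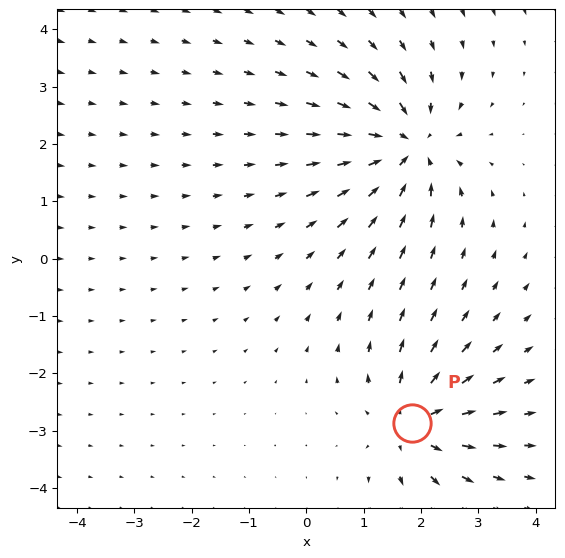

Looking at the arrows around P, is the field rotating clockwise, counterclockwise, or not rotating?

not rotating

Near P at (1.9, -2.9) the arrows show no circulation. The curl there is ≈0.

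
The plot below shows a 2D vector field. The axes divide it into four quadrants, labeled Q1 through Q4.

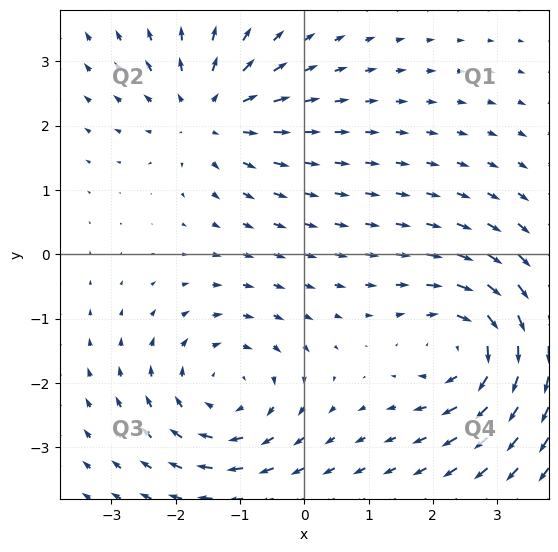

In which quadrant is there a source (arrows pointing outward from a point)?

The source sits at approximately (-1.5, 2.2), which lies in quadrant Q2. The divergence there is about +4, positive as expected for a source.

Q2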